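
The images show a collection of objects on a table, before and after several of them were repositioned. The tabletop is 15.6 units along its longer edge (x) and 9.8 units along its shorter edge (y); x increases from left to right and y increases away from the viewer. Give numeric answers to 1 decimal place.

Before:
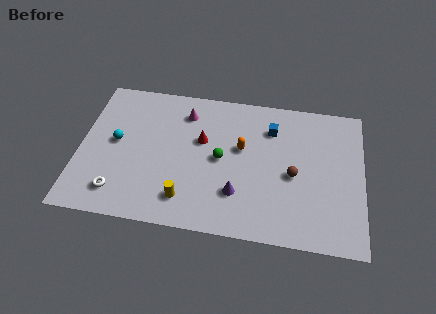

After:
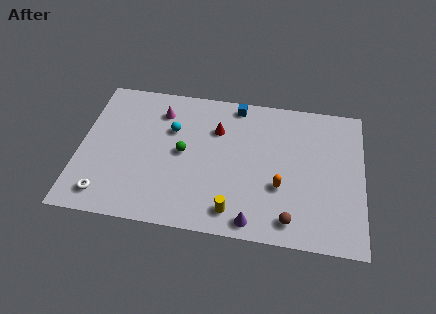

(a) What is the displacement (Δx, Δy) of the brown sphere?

(-0.1, -3.0)

The brown sphere was at about (11.8, 4.4) and moved to about (11.7, 1.4).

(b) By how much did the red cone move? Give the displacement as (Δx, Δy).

(0.8, 0.9)

The red cone started near (6.7, 6.0) and ended near (7.5, 6.9).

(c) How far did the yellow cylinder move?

2.6

From (6.0, 1.9) to (8.6, 1.5), the yellow cylinder covered √(2.6² + 0.4²) ≈ 2.6 units.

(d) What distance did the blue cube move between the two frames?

2.4

From (10.5, 7.4) to (8.5, 8.8), the blue cube covered √(2.0² + 1.4²) ≈ 2.4 units.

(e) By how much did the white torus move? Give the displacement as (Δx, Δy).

(-0.7, -0.3)

The white torus started near (2.3, 1.8) and ended near (1.6, 1.5).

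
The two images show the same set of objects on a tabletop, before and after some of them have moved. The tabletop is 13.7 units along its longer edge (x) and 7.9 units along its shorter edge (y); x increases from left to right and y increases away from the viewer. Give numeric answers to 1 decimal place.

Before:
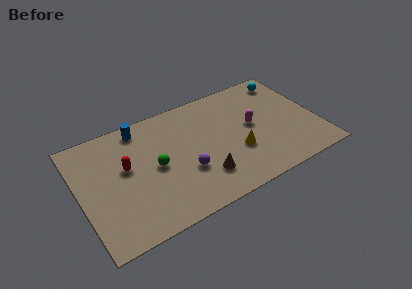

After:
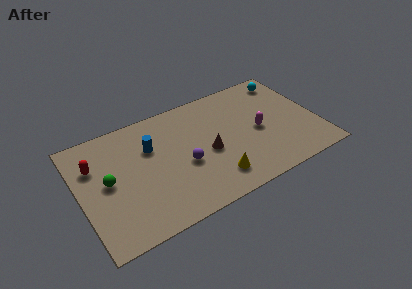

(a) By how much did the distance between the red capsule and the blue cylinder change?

+0.7

They were about 2.5 units apart before and 3.2 after — 0.7 units further apart.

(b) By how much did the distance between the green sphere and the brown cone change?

+2.6

The distance was about 3.1 in the first image and 5.7 in the second, so they moved 2.6 units further apart.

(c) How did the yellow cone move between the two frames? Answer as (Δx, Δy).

(-1.5, -1.2)

The yellow cone was at about (8.9, 2.8) and moved to about (7.4, 1.6).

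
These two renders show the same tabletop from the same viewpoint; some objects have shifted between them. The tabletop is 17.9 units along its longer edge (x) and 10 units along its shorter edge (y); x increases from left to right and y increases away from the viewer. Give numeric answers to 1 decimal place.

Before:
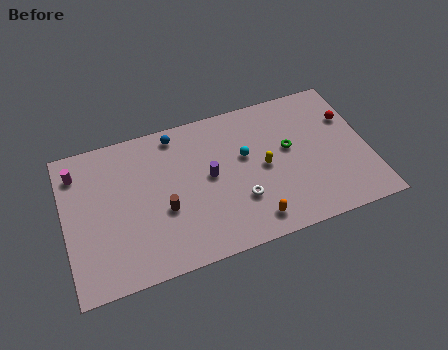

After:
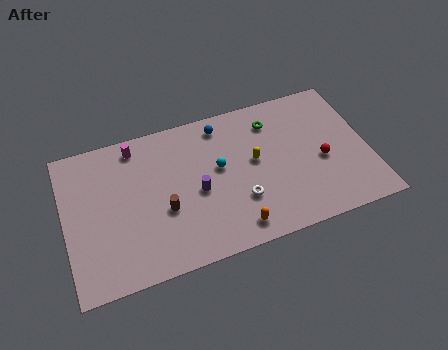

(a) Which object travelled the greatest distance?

the magenta cylinder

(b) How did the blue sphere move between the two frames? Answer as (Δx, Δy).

(2.7, -0.2)

The blue sphere started near (6.8, 8.8) and ended near (9.5, 8.6).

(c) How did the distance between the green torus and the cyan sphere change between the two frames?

+1.4

Before: roughly 2.6 units apart; after: 4.0. That's 1.4 units further apart.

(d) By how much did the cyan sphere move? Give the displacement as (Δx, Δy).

(-1.6, -0.3)

From the two frames, the cyan sphere sits at roughly (10.7, 6.0) before and (9.1, 5.7) after.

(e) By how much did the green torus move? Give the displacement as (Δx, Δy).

(-0.8, 2.2)

From the two frames, the green torus sits at roughly (13.3, 5.7) before and (12.5, 7.9) after.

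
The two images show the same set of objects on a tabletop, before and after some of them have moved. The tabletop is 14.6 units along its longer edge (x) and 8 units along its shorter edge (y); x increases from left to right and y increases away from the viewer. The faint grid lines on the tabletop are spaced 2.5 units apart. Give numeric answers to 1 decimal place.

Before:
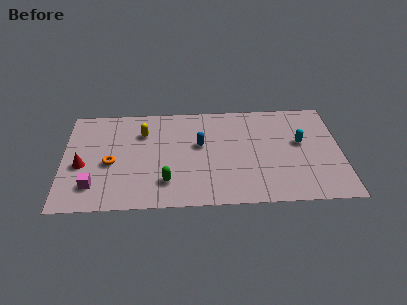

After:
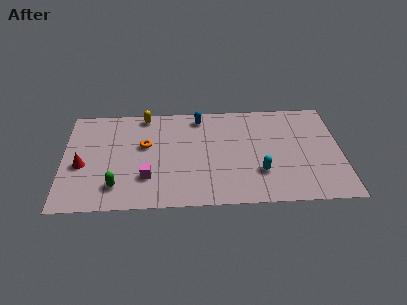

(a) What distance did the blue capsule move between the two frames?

2.2

From (7.2, 4.7) to (7.2, 6.9), the blue capsule covered √(0.0² + 2.2²) ≈ 2.2 units.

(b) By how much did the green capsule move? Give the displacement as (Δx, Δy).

(-2.6, -0.2)

From the two frames, the green capsule sits at roughly (5.4, 1.9) before and (2.8, 1.7) after.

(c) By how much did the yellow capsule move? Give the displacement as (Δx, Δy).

(0.1, 1.4)

From the two frames, the yellow capsule sits at roughly (4.2, 5.8) before and (4.3, 7.2) after.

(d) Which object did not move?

the red cone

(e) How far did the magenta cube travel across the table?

2.8

The magenta cube moved from about (1.6, 1.8) to (4.4, 2.3), a distance of √(2.8² + 0.5²) ≈ 2.8.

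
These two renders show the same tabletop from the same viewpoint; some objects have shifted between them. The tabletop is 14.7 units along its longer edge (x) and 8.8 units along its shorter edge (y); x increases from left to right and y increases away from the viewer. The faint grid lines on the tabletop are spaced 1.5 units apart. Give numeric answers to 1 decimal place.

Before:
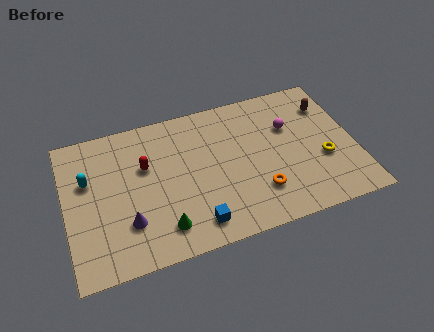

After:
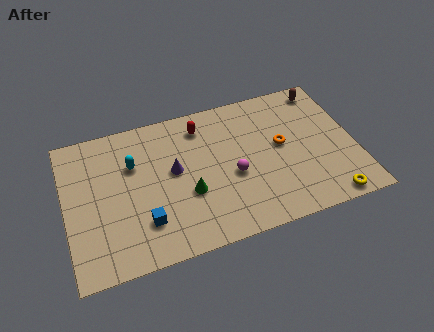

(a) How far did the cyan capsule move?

2.3

From (1.2, 5.6) to (3.5, 5.9), the cyan capsule covered √(2.3² + 0.3²) ≈ 2.3 units.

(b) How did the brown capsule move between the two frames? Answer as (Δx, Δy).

(-0.1, 1.1)

The brown capsule was at about (13.6, 6.6) and moved to about (13.5, 7.7).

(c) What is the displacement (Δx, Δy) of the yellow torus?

(0.0, -2.5)

The yellow torus was at about (13.0, 3.3) and moved to about (13.0, 0.8).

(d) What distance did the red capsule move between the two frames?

3.4

The red capsule was near (4.1, 5.6) before and (7.1, 7.2) after, so it travelled √(3.0² + 1.6²) ≈ 3.4 units.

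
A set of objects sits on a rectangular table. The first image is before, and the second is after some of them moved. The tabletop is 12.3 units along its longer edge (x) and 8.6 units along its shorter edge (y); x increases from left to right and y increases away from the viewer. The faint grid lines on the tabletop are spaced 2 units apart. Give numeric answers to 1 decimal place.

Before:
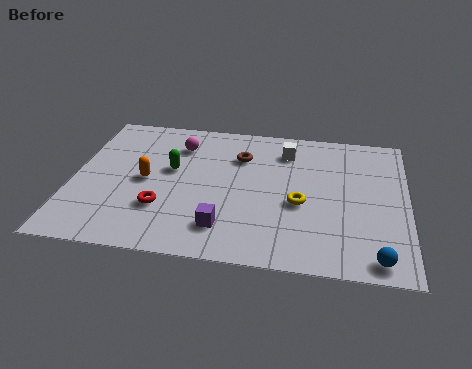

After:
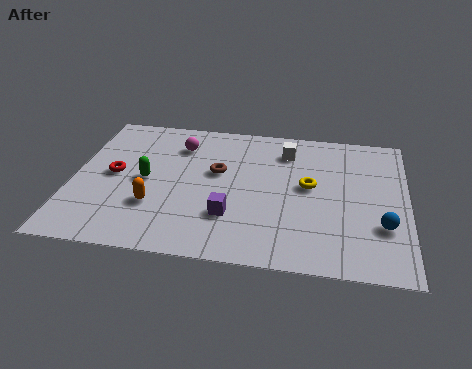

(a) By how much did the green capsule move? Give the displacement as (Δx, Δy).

(-0.9, -0.8)

From the two frames, the green capsule sits at roughly (3.6, 5.0) before and (2.7, 4.2) after.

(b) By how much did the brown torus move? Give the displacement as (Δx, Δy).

(-0.8, -1.1)

From the two frames, the brown torus sits at roughly (6.1, 6.2) before and (5.3, 5.1) after.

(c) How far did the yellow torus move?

1.1

From (8.4, 3.6) to (8.7, 4.7), the yellow torus covered √(0.3² + 1.1²) ≈ 1.1 units.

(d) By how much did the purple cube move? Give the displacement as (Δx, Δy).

(0.2, 0.7)

The purple cube started near (5.7, 1.8) and ended near (5.9, 2.5).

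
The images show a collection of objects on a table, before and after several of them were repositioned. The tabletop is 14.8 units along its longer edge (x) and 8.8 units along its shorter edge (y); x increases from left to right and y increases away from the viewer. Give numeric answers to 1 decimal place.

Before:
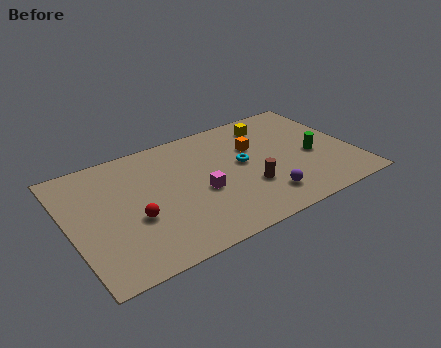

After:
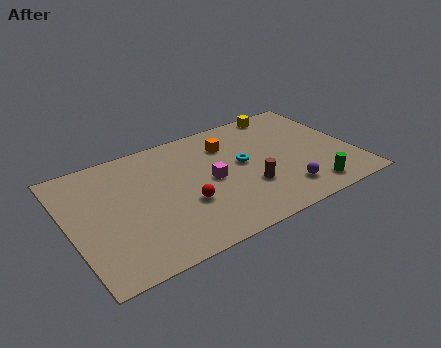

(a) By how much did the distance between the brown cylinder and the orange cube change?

+0.7

Before: roughly 3.0 units apart; after: 3.7. That's 0.7 units further apart.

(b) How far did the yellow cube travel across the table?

1.2

The yellow cube moved from about (11.0, 7.2) to (11.9, 8.0), a distance of √(0.9² + 0.8²) ≈ 1.2.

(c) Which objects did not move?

the brown cylinder and the cyan torus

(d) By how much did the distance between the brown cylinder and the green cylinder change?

-0.3

The distance was about 3.7 in the first image and 3.4 in the second, so they moved 0.3 units closer together.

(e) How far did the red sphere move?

2.6

From (3.2, 3.4) to (5.8, 3.2), the red sphere covered √(2.6² + 0.2²) ≈ 2.6 units.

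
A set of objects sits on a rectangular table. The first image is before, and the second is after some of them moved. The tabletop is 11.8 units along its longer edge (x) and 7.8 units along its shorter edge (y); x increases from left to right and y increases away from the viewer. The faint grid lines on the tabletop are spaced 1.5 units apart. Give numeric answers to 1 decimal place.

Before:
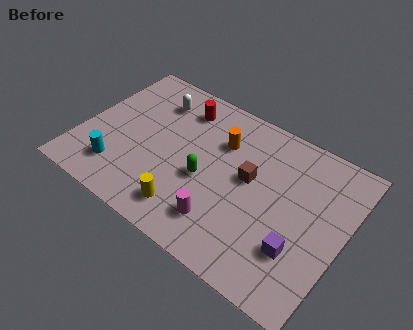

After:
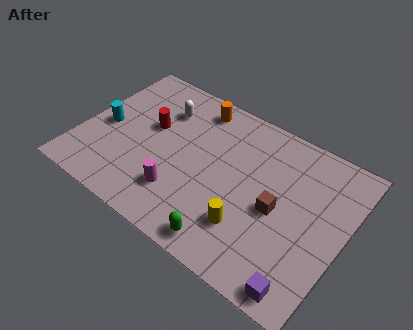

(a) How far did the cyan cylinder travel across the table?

2.1

The cyan cylinder moved from about (2.0, 1.7) to (1.0, 3.6), a distance of √(1.0² + 1.9²) ≈ 2.1.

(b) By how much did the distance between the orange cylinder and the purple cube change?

+3.2

They were about 5.2 units apart before and 8.4 after — 3.2 units further apart.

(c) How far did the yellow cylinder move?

2.7

The yellow cylinder moved from about (5.3, 1.4) to (7.9, 2.1), a distance of √(2.6² + 0.7²) ≈ 2.7.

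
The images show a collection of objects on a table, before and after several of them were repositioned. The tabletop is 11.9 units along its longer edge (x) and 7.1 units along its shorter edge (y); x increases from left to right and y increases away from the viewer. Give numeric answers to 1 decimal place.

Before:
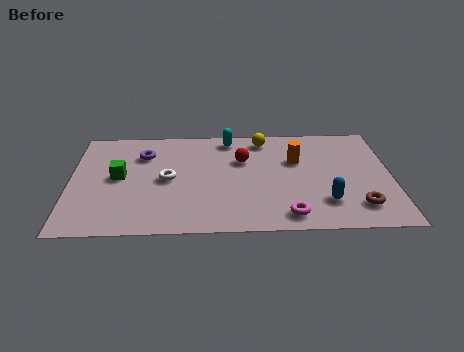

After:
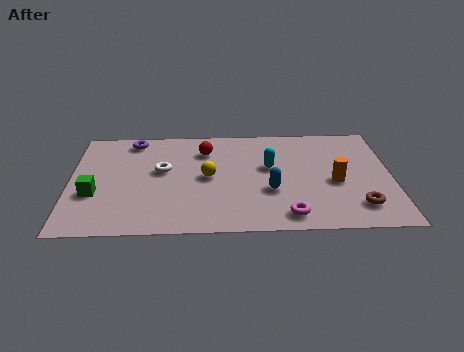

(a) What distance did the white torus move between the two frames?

0.6

From (3.6, 3.5) to (3.4, 4.1), the white torus covered √(0.2² + 0.6²) ≈ 0.6 units.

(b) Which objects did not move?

the magenta torus and the brown torus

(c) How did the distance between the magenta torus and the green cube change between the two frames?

+0.5

They were about 6.8 units apart before and 7.3 after — 0.5 units further apart.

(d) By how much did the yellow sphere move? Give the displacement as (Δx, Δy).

(-2.1, -2.5)

The yellow sphere was at about (7.2, 6.1) and moved to about (5.1, 3.6).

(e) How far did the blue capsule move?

2.2

The blue capsule was near (9.4, 1.8) before and (7.4, 2.6) after, so it travelled √(2.0² + 0.8²) ≈ 2.2 units.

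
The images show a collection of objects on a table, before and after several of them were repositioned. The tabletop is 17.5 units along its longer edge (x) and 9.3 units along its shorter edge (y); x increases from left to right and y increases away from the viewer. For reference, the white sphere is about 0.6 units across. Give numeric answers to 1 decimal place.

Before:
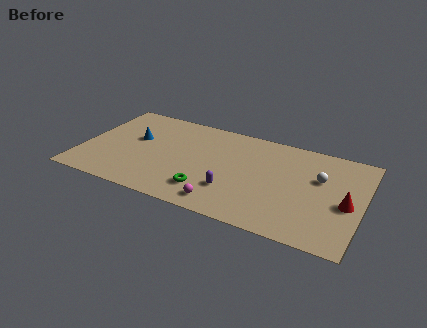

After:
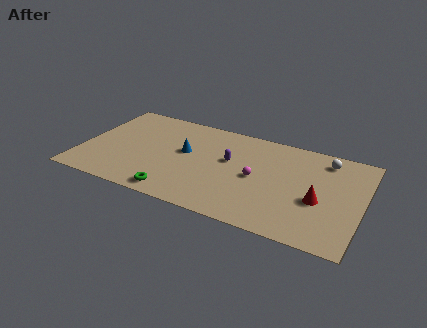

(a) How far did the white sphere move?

1.9

The white sphere moved from about (14.8, 5.9) to (15.0, 7.8), a distance of √(0.2² + 1.9²) ≈ 1.9.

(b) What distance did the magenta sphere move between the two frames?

3.6

The magenta sphere moved from about (9.3, 1.3) to (11.0, 4.5), a distance of √(1.7² + 3.2²) ≈ 3.6.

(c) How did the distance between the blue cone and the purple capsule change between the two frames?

-4.3

They were about 7.1 units apart before and 2.8 after — 4.3 units closer together.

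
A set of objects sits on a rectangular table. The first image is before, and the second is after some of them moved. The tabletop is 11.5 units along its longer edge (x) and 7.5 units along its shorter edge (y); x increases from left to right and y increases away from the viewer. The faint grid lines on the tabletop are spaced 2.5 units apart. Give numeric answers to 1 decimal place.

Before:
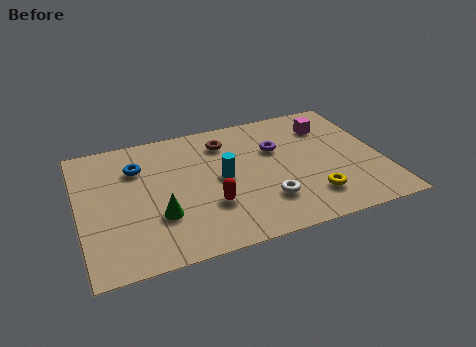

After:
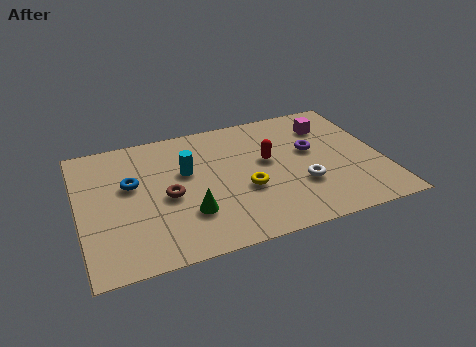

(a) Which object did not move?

the magenta cube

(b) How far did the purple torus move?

1.4

The purple torus moved from about (7.6, 4.9) to (8.9, 4.4), a distance of √(1.3² + 0.5²) ≈ 1.4.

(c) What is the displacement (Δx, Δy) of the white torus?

(1.4, 0.5)

From the two frames, the white torus sits at roughly (6.9, 2.0) before and (8.3, 2.5) after.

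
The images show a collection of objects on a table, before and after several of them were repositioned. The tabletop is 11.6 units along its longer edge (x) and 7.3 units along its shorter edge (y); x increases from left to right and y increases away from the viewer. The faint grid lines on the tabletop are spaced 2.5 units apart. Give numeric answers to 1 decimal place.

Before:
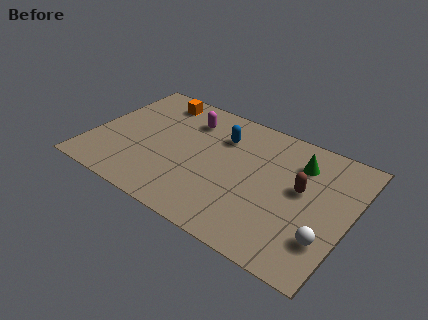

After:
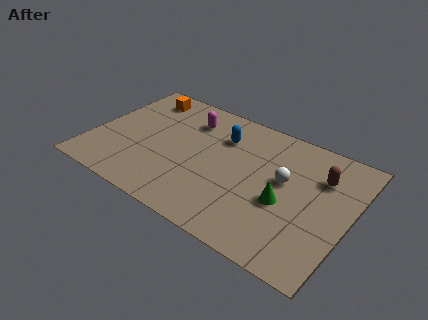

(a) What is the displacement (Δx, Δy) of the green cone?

(-0.3, -2.5)

From the two frames, the green cone sits at roughly (9.1, 5.5) before and (8.8, 3.0) after.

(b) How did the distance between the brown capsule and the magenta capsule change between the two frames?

+0.5

Before: roughly 5.6 units apart; after: 6.1. That's 0.5 units further apart.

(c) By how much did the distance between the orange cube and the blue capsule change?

+0.7

They were about 3.3 units apart before and 4.0 after — 0.7 units further apart.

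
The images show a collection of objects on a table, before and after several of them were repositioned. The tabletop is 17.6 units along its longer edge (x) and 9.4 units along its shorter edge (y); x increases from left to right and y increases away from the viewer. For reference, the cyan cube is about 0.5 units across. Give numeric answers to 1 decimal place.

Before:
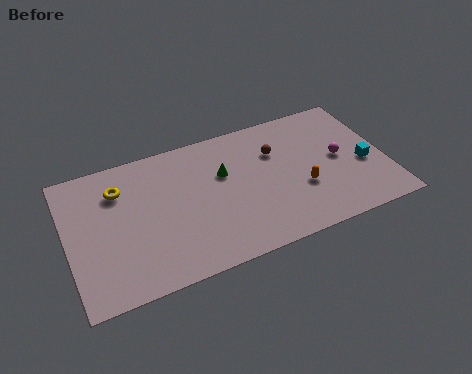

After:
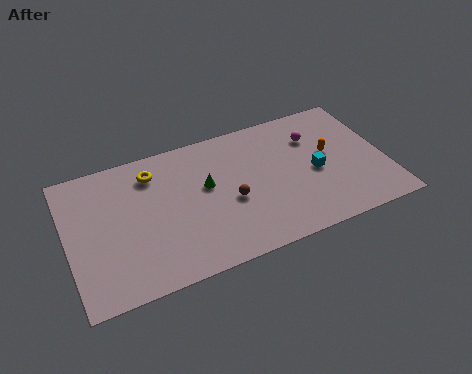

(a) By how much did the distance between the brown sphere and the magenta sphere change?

+1.9

They were about 3.8 units apart before and 5.7 after — 1.9 units further apart.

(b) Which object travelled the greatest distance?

the brown sphere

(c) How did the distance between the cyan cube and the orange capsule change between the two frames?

-2.3

They were about 3.6 units apart before and 1.3 after — 2.3 units closer together.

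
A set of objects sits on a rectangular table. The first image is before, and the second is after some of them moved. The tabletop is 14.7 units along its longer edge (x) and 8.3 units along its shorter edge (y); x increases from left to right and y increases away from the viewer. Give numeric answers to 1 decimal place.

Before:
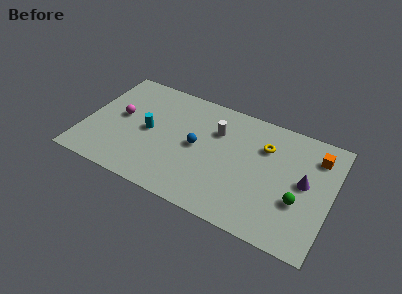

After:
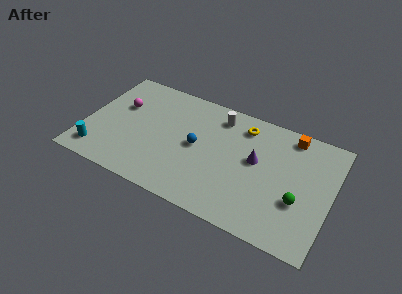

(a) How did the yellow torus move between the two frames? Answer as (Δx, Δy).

(-1.4, 0.9)

The yellow torus started near (10.6, 5.9) and ended near (9.2, 6.8).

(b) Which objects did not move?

the green sphere and the blue sphere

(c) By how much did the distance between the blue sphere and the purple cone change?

-2.9

They were about 6.4 units apart before and 3.5 after — 2.9 units closer together.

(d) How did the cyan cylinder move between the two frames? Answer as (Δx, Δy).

(-2.7, -2.7)

From the two frames, the cyan cylinder sits at roughly (3.8, 4.1) before and (1.1, 1.4) after.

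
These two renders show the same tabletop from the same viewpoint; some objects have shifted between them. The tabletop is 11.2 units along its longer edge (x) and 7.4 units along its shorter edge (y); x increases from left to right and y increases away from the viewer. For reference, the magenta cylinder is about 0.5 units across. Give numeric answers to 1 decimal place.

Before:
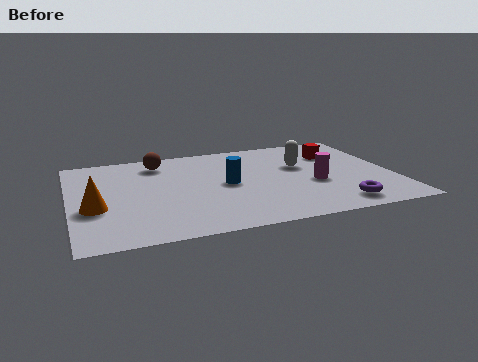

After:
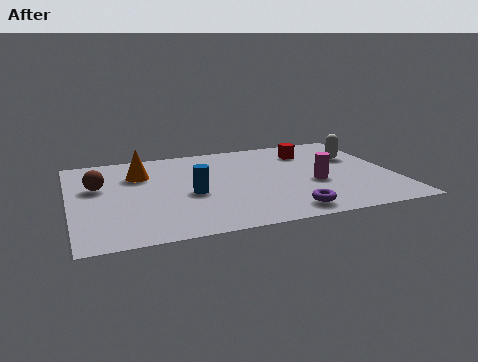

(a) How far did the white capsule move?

2.0

The white capsule moved from about (8.1, 4.6) to (10.1, 4.9), a distance of √(2.0² + 0.3²) ≈ 2.0.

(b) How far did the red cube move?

1.0

From (9.4, 5.3) to (8.5, 5.7), the red cube covered √(0.9² + 0.4²) ≈ 1.0 units.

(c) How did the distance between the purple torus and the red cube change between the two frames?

+0.7

They were about 4.2 units apart before and 4.9 after — 0.7 units further apart.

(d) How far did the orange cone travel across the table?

2.9

The orange cone moved from about (0.8, 2.9) to (2.5, 5.3), a distance of √(1.7² + 2.4²) ≈ 2.9.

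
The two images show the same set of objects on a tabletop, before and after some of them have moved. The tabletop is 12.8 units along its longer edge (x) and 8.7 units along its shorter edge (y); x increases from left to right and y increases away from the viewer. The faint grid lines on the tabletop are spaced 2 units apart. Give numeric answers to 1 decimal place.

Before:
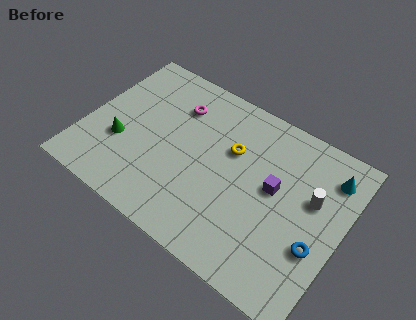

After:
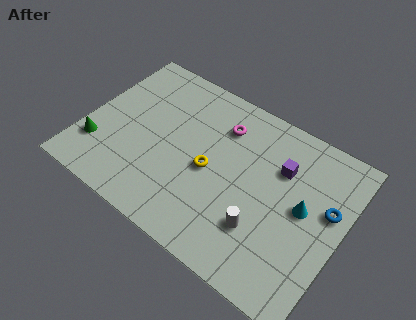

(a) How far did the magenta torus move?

2.3

From (4.1, 6.5) to (6.4, 6.6), the magenta torus covered √(2.3² + 0.1²) ≈ 2.3 units.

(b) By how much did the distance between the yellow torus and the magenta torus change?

-0.5

They were about 3.1 units apart before and 2.6 after — 0.5 units closer together.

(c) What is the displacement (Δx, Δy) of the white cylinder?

(-2.0, -2.8)

From the two frames, the white cylinder sits at roughly (11.2, 5.3) before and (9.2, 2.5) after.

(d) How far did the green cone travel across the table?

1.3

The green cone was near (1.9, 3.1) before and (0.9, 2.3) after, so it travelled √(1.0² + 0.8²) ≈ 1.3 units.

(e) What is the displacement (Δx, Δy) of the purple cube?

(0.1, 1.2)

The purple cube was at about (9.4, 4.8) and moved to about (9.5, 6.0).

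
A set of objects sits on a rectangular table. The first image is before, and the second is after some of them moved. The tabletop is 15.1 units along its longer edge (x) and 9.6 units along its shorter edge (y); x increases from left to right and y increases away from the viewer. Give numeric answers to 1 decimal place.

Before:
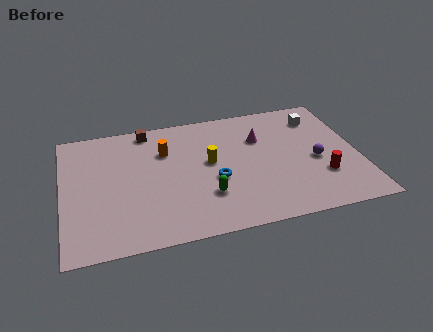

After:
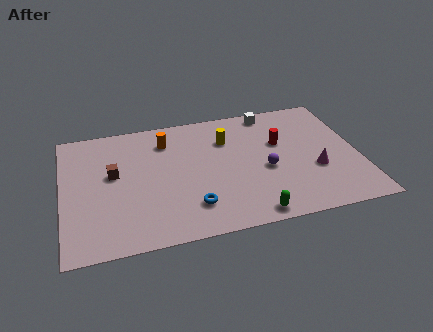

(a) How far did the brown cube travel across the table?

3.6

From (4.5, 8.6) to (2.6, 5.5), the brown cube covered √(1.9² + 3.1²) ≈ 3.6 units.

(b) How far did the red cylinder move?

3.6

The red cylinder moved from about (13.1, 2.9) to (11.2, 6.0), a distance of √(1.9² + 3.1²) ≈ 3.6.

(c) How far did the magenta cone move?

4.0

The magenta cone moved from about (10.2, 6.6) to (12.8, 3.5), a distance of √(2.6² + 3.1²) ≈ 4.0.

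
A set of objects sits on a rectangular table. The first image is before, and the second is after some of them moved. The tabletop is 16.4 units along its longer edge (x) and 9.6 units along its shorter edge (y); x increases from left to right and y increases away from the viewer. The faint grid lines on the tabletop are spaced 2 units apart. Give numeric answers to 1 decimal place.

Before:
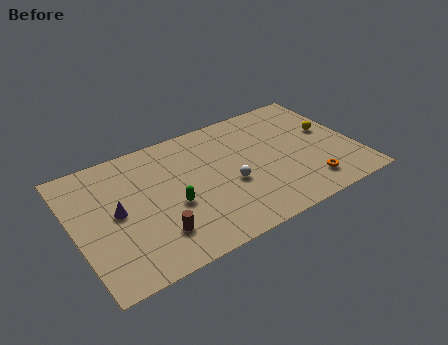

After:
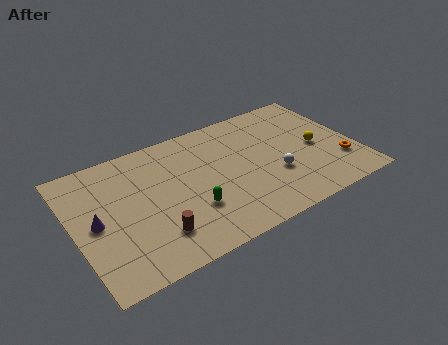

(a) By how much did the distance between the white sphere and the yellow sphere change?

-3.5

They were about 6.4 units apart before and 2.9 after — 3.5 units closer together.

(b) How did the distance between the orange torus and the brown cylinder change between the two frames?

+2.1

They were about 8.9 units apart before and 11.0 after — 2.1 units further apart.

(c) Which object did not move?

the brown cylinder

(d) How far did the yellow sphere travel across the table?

1.3

The yellow sphere was near (15.1, 5.5) before and (14.2, 4.5) after, so it travelled √(0.9² + 1.0²) ≈ 1.3 units.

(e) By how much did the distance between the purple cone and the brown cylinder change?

+0.7

The distance was about 3.2 in the first image and 3.9 in the second, so they moved 0.7 units further apart.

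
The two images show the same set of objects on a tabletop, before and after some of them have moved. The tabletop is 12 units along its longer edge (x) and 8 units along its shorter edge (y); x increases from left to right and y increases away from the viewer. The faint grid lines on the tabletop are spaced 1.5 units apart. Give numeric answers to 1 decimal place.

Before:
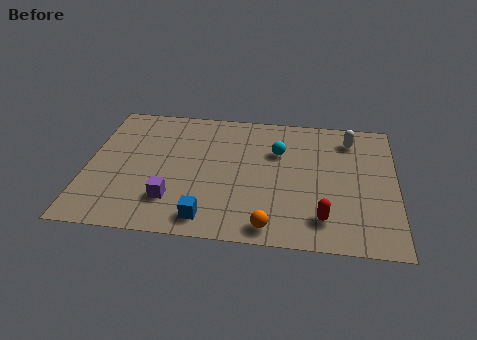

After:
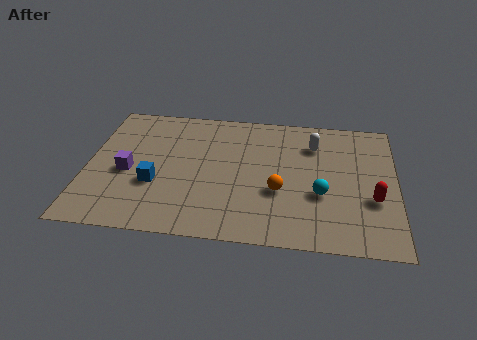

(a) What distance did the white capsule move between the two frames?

1.5

The white capsule was near (10.2, 6.5) before and (8.8, 6.0) after, so it travelled √(1.4² + 0.5²) ≈ 1.5 units.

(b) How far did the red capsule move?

2.3

The red capsule was near (9.2, 1.6) before and (11.1, 2.9) after, so it travelled √(1.9² + 1.3²) ≈ 2.3 units.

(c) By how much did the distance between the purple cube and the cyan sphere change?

+2.3

The distance was about 5.2 in the first image and 7.5 in the second, so they moved 2.3 units further apart.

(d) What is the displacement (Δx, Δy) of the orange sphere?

(0.3, 2.1)

The orange sphere started near (7.2, 0.9) and ended near (7.5, 3.0).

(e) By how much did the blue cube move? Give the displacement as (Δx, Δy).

(-2.1, 1.8)

From the two frames, the blue cube sits at roughly (4.8, 1.1) before and (2.7, 2.9) after.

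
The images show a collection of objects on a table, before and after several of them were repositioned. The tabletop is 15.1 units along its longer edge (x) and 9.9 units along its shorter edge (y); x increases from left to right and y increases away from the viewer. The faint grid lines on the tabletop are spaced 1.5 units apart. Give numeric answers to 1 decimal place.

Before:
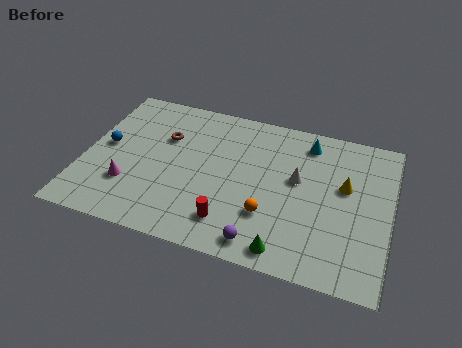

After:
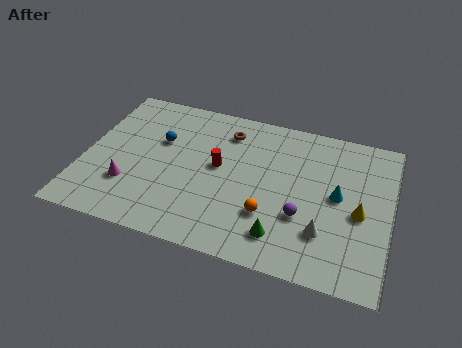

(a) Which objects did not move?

the orange sphere and the magenta cone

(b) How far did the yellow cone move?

1.7

The yellow cone was near (12.8, 5.9) before and (13.6, 4.4) after, so it travelled √(0.8² + 1.5²) ≈ 1.7 units.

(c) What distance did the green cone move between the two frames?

0.9

From (10.3, 1.1) to (10.0, 1.9), the green cone covered √(0.3² + 0.8²) ≈ 0.9 units.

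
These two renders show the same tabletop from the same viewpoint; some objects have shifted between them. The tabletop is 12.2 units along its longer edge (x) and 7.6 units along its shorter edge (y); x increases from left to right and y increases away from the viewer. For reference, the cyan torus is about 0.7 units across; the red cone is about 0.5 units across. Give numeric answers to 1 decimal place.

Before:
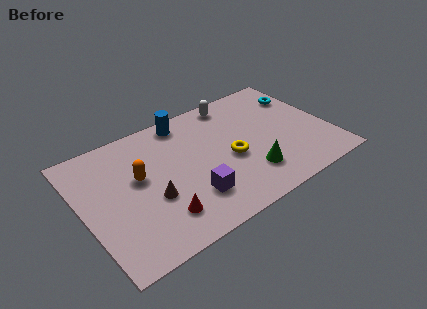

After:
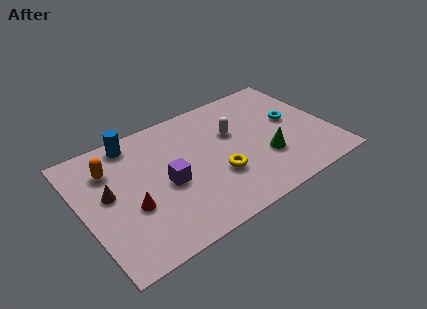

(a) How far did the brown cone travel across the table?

2.3

From (3.2, 2.9) to (1.3, 4.2), the brown cone covered √(1.9² + 1.3²) ≈ 2.3 units.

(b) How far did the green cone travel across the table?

1.1

The green cone moved from about (7.9, 1.9) to (8.8, 2.5), a distance of √(0.9² + 0.6²) ≈ 1.1.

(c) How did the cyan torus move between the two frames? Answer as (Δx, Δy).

(-0.8, -1.4)

From the two frames, the cyan torus sits at roughly (11.3, 5.6) before and (10.5, 4.2) after.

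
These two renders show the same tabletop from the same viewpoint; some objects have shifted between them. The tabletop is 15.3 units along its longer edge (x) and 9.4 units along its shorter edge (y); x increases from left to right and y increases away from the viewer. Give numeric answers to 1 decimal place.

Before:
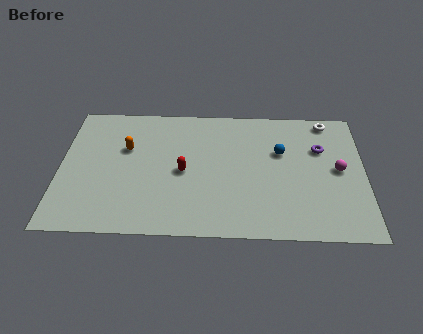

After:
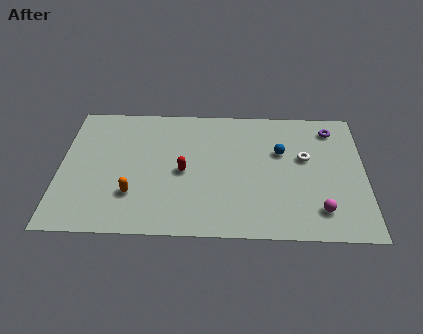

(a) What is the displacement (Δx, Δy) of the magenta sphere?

(-1.0, -2.9)

The magenta sphere was at about (14.0, 4.8) and moved to about (13.0, 1.9).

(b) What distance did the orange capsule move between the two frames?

3.3

The orange capsule was near (3.3, 6.0) before and (3.7, 2.7) after, so it travelled √(0.4² + 3.3²) ≈ 3.3 units.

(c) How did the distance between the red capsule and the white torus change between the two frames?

-2.1

Before: roughly 8.3 units apart; after: 6.2. That's 2.1 units closer together.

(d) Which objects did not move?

the red capsule and the blue sphere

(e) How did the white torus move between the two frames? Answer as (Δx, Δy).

(-1.2, -2.8)

The white torus started near (13.5, 8.4) and ended near (12.3, 5.6).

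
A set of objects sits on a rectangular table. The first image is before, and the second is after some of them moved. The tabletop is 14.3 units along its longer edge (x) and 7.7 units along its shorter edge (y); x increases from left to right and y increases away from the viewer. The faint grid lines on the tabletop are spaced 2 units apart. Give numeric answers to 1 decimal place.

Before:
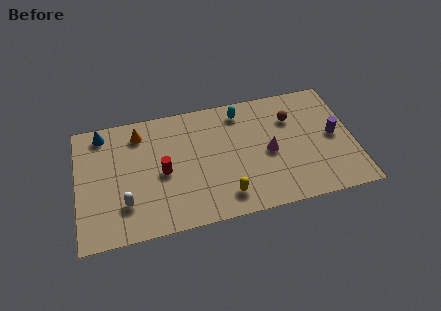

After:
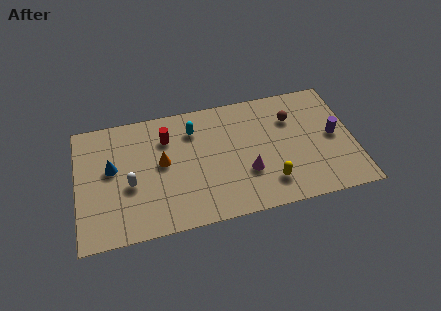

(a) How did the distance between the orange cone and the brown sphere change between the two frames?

-1.0

Before: roughly 7.9 units apart; after: 6.9. That's 1.0 units closer together.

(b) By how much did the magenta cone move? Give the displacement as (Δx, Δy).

(-1.2, -1.0)

From the two frames, the magenta cone sits at roughly (9.9, 3.6) before and (8.7, 2.6) after.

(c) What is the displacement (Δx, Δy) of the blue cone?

(0.4, -2.3)

The blue cone started near (1.4, 6.7) and ended near (1.8, 4.4).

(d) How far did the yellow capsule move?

2.3

The yellow capsule was near (7.5, 1.4) before and (9.8, 1.7) after, so it travelled √(2.3² + 0.3²) ≈ 2.3 units.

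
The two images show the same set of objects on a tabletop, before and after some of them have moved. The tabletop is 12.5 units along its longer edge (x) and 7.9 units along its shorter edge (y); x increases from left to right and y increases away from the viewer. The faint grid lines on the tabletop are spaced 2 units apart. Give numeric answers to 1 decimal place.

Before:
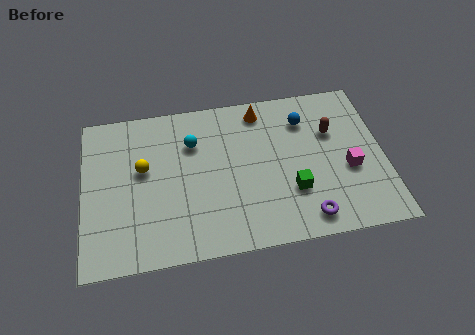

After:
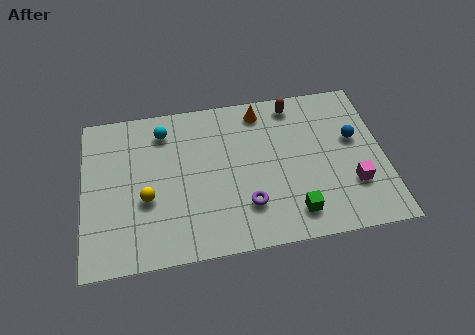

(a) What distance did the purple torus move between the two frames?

2.6

The purple torus moved from about (9.1, 1.1) to (6.7, 2.1), a distance of √(2.4² + 1.0²) ≈ 2.6.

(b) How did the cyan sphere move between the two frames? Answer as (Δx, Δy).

(-1.2, 0.8)

From the two frames, the cyan sphere sits at roughly (4.6, 5.6) before and (3.4, 6.4) after.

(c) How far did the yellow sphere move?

1.5

The yellow sphere moved from about (2.5, 4.6) to (2.6, 3.1), a distance of √(0.1² + 1.5²) ≈ 1.5.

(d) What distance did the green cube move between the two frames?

1.1

From (8.6, 2.5) to (8.6, 1.4), the green cube covered √(0.0² + 1.1²) ≈ 1.1 units.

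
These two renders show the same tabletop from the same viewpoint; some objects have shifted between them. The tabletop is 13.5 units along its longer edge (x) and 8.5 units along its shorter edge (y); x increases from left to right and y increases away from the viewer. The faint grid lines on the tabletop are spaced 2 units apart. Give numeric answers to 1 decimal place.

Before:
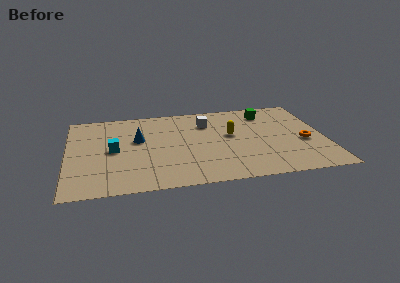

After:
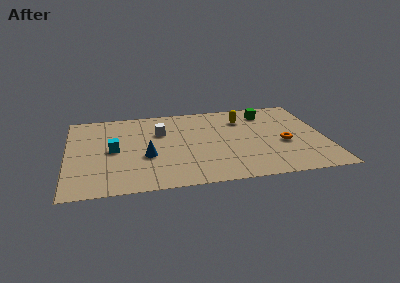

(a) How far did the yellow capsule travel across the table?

1.7

The yellow capsule was near (8.6, 4.8) before and (9.3, 6.4) after, so it travelled √(0.7² + 1.6²) ≈ 1.7 units.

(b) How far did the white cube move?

2.6

The white cube was near (7.4, 6.3) before and (4.9, 5.7) after, so it travelled √(2.5² + 0.6²) ≈ 2.6 units.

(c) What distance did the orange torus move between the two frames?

1.1

From (12.4, 3.5) to (11.3, 3.5), the orange torus covered √(1.1² + 0.0²) ≈ 1.1 units.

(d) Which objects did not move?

the green cube and the cyan cube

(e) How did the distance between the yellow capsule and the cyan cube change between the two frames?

+1.0

The distance was about 6.2 in the first image and 7.2 in the second, so they moved 1.0 units further apart.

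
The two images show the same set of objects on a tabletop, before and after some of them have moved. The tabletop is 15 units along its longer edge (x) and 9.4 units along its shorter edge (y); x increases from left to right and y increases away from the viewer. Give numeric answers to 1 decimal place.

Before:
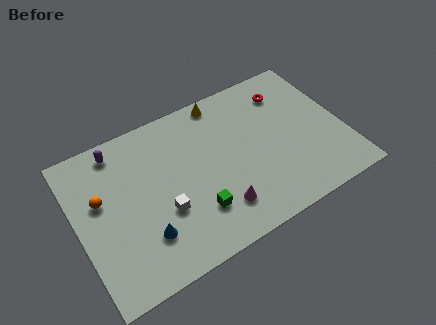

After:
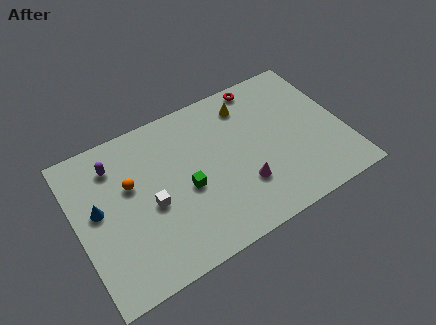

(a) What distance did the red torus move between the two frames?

1.7

From (12.3, 7.4) to (11.0, 8.5), the red torus covered √(1.3² + 1.1²) ≈ 1.7 units.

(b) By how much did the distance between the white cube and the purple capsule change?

-1.5

The distance was about 5.2 in the first image and 3.7 in the second, so they moved 1.5 units closer together.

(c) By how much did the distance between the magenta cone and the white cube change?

+2.0

Before: roughly 3.2 units apart; after: 5.2. That's 2.0 units further apart.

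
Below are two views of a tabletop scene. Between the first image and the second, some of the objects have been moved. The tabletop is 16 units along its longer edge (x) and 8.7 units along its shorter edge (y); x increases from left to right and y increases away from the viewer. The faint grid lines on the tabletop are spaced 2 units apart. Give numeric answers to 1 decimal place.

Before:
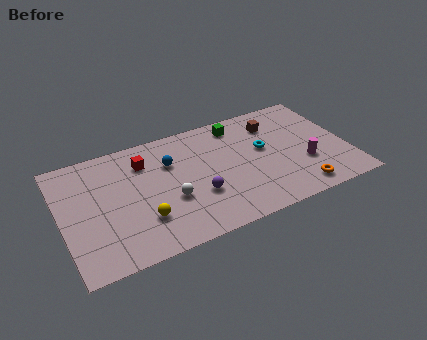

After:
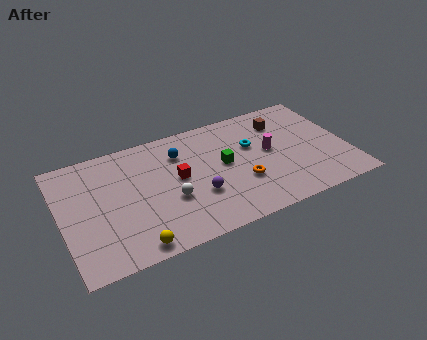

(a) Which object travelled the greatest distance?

the orange torus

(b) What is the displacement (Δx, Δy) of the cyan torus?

(-0.6, 0.5)

The cyan torus started near (11.4, 5.0) and ended near (10.8, 5.5).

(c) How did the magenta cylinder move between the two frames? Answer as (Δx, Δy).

(-1.8, 1.7)

The magenta cylinder was at about (13.5, 3.0) and moved to about (11.7, 4.7).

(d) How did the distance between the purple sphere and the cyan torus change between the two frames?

-0.3

They were about 4.5 units apart before and 4.2 after — 0.3 units closer together.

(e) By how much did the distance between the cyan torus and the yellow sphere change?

+1.0

They were about 7.5 units apart before and 8.5 after — 1.0 units further apart.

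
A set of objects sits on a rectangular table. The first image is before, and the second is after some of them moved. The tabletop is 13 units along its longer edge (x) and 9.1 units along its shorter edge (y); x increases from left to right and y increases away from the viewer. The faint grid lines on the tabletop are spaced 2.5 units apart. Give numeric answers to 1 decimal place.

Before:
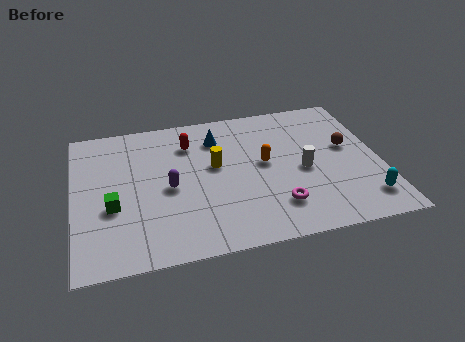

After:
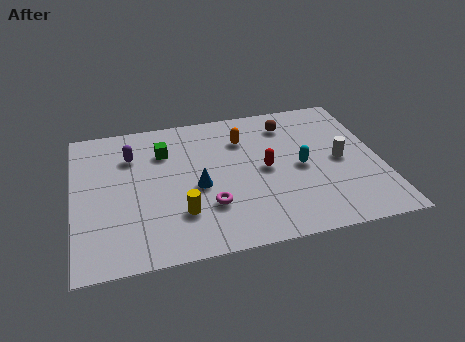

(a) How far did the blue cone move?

3.2

From (6.2, 7.0) to (5.2, 4.0), the blue cone covered √(1.0² + 3.0²) ≈ 3.2 units.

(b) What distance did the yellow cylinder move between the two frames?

3.1

The yellow cylinder moved from about (6.0, 5.2) to (4.4, 2.5), a distance of √(1.6² + 2.7²) ≈ 3.1.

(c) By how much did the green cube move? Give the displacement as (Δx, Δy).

(2.3, 3.1)

The green cube was at about (1.6, 3.5) and moved to about (3.9, 6.6).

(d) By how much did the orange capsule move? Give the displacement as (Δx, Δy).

(-0.8, 1.8)

The orange capsule started near (8.1, 4.9) and ended near (7.3, 6.7).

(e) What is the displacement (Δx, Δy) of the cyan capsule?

(-2.5, 2.6)

The cyan capsule was at about (12.1, 1.7) and moved to about (9.6, 4.3).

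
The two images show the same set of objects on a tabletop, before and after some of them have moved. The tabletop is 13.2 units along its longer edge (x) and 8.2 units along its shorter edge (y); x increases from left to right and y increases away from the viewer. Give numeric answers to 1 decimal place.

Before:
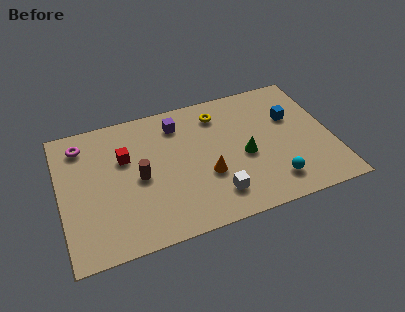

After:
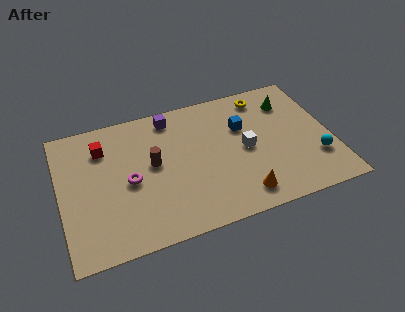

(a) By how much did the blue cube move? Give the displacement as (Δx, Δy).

(-2.4, 0.1)

From the two frames, the blue cube sits at roughly (11.4, 5.3) before and (9.0, 5.4) after.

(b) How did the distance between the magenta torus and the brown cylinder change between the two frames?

-2.4

Before: roughly 3.8 units apart; after: 1.4. That's 2.4 units closer together.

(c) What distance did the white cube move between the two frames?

2.9

From (7.3, 1.7) to (9.0, 4.0), the white cube covered √(1.7² + 2.3²) ≈ 2.9 units.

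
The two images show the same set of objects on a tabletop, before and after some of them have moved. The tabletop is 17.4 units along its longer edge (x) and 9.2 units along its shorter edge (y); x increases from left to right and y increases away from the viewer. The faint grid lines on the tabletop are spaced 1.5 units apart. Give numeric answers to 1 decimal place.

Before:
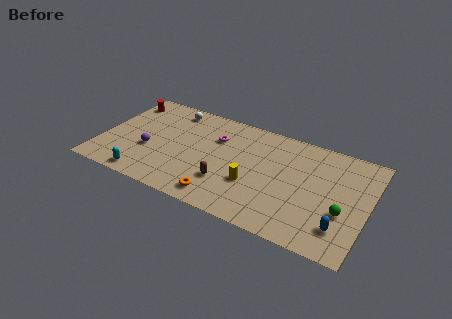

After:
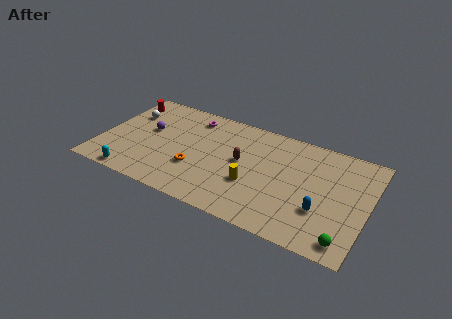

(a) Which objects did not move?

the red cylinder and the yellow cylinder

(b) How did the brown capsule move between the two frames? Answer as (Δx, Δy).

(0.7, 2.3)

From the two frames, the brown capsule sits at roughly (8.5, 2.7) before and (9.2, 5.0) after.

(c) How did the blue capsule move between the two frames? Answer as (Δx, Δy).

(-1.3, 0.9)

The blue capsule started near (15.9, 2.1) and ended near (14.6, 3.0).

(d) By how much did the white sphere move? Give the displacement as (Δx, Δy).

(-2.7, -1.5)

The white sphere was at about (4.1, 7.9) and moved to about (1.4, 6.4).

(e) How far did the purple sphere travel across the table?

1.8

The purple sphere was near (3.2, 3.5) before and (2.9, 5.3) after, so it travelled √(0.3² + 1.8²) ≈ 1.8 units.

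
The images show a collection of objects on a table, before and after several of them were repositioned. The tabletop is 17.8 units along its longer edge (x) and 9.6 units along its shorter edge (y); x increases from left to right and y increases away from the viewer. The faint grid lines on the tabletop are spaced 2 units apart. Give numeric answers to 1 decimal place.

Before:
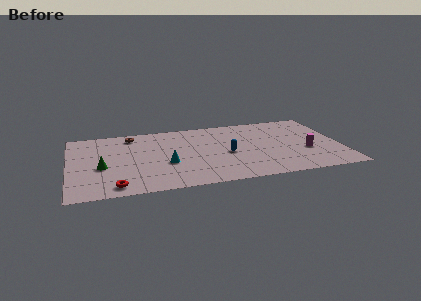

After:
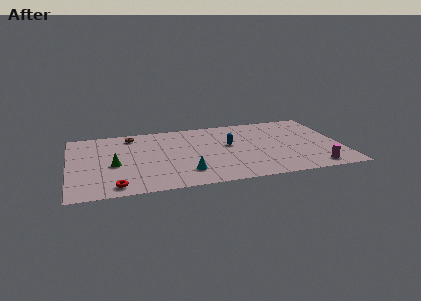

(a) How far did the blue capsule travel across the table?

1.2

The blue capsule was near (10.3, 4.3) before and (10.5, 5.5) after, so it travelled √(0.2² + 1.2²) ≈ 1.2 units.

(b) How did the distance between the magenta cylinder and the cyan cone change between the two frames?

-0.8

They were about 9.2 units apart before and 8.4 after — 0.8 units closer together.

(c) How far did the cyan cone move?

1.9

The cyan cone was near (6.3, 3.7) before and (7.5, 2.2) after, so it travelled √(1.2² + 1.5²) ≈ 1.9 units.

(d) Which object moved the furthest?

the magenta cylinder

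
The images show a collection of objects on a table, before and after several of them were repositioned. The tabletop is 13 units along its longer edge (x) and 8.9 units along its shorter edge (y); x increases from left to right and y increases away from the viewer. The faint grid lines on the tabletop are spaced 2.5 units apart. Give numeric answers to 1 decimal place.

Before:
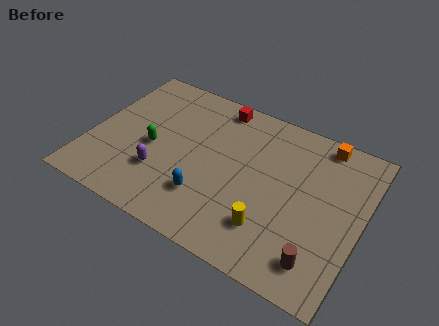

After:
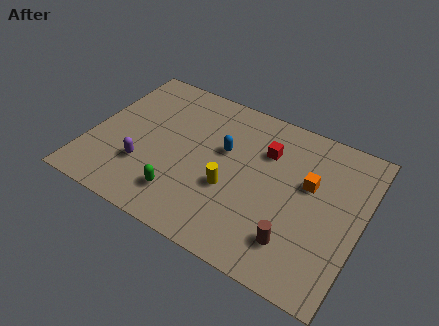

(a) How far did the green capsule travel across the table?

2.8

From (3.0, 4.0) to (4.8, 1.9), the green capsule covered √(1.8² + 2.1²) ≈ 2.8 units.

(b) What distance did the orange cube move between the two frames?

2.6

From (10.7, 8.0) to (10.4, 5.4), the orange cube covered √(0.3² + 2.6²) ≈ 2.6 units.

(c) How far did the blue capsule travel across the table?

3.0

From (5.9, 2.4) to (6.3, 5.4), the blue capsule covered √(0.4² + 3.0²) ≈ 3.0 units.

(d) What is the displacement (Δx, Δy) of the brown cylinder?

(-1.2, 0.4)

The brown cylinder was at about (11.4, 1.6) and moved to about (10.2, 2.0).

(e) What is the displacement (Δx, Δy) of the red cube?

(2.6, -1.6)

The red cube started near (5.6, 7.9) and ended near (8.2, 6.3).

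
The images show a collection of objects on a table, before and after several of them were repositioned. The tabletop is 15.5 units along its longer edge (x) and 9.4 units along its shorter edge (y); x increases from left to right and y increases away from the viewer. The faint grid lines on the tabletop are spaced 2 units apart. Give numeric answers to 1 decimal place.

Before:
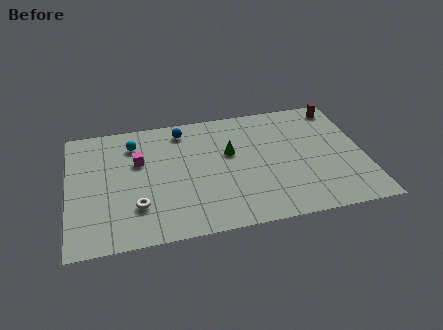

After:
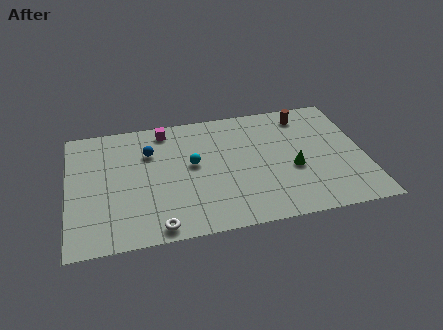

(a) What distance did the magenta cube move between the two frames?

2.7

From (3.7, 6.0) to (5.2, 8.2), the magenta cube covered √(1.5² + 2.2²) ≈ 2.7 units.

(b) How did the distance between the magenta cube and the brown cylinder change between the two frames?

-3.6

The distance was about 11.0 in the first image and 7.4 in the second, so they moved 3.6 units closer together.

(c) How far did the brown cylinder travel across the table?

1.9

The brown cylinder was near (14.5, 8.2) before and (12.6, 7.9) after, so it travelled √(1.9² + 0.3²) ≈ 1.9 units.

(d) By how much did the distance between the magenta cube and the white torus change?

+3.9

Before: roughly 3.4 units apart; after: 7.3. That's 3.9 units further apart.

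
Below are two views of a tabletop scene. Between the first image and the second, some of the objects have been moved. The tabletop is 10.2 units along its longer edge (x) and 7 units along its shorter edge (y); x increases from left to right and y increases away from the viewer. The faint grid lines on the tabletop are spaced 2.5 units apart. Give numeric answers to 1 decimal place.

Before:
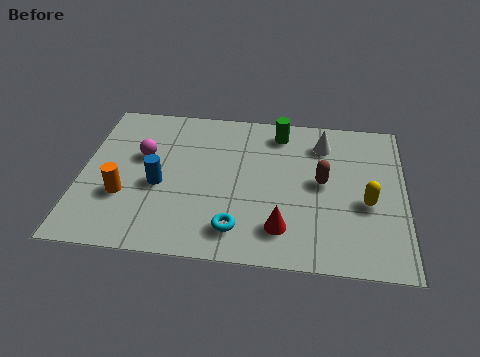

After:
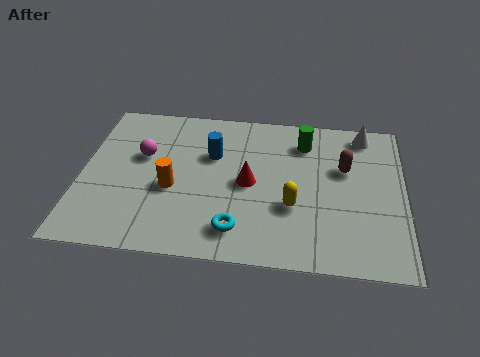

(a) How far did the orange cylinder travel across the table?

1.6

From (1.4, 2.4) to (2.9, 2.9), the orange cylinder covered √(1.5² + 0.5²) ≈ 1.6 units.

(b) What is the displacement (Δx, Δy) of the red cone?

(-1.1, 1.9)

From the two frames, the red cone sits at roughly (6.4, 1.5) before and (5.3, 3.4) after.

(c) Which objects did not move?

the magenta sphere and the cyan torus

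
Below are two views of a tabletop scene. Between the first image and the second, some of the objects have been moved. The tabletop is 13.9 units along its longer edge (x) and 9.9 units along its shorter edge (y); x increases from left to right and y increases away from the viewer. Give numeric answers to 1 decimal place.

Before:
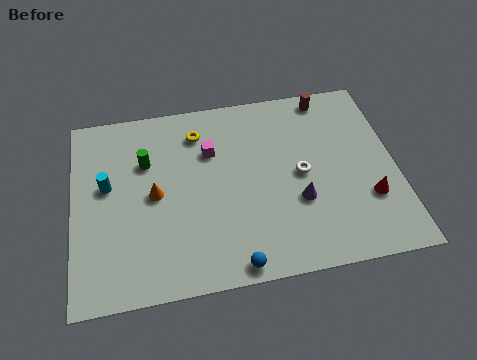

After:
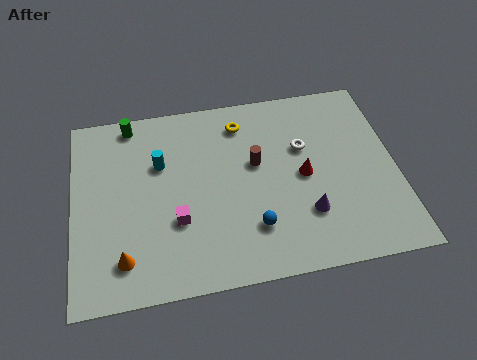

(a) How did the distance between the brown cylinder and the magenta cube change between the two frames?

-1.4

Before: roughly 5.6 units apart; after: 4.2. That's 1.4 units closer together.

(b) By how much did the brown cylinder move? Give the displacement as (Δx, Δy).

(-3.3, -3.1)

The brown cylinder started near (11.2, 8.9) and ended near (7.9, 5.8).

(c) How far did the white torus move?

1.4

The white torus was near (9.8, 4.9) before and (10.0, 6.3) after, so it travelled √(0.2² + 1.4²) ≈ 1.4 units.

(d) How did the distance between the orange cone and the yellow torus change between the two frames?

+4.6

They were about 3.6 units apart before and 8.2 after — 4.6 units further apart.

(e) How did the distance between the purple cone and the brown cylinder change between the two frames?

-2.0

They were about 5.6 units apart before and 3.6 after — 2.0 units closer together.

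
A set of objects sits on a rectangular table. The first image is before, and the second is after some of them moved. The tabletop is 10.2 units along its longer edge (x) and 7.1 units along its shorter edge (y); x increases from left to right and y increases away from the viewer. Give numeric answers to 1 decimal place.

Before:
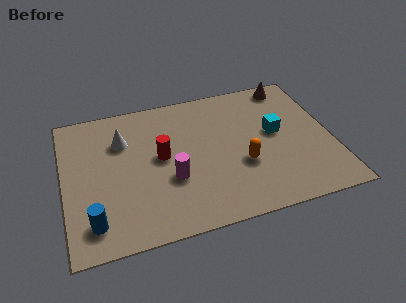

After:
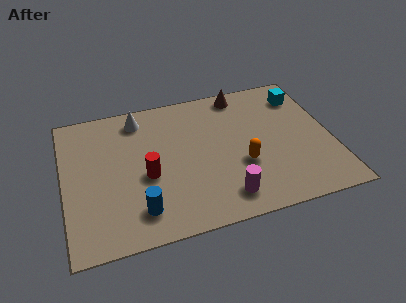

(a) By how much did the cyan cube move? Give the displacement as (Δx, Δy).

(1.2, 1.7)

The cyan cube was at about (8.1, 3.9) and moved to about (9.3, 5.6).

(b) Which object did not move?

the orange capsule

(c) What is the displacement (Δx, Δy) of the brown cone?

(-1.9, 0.0)

From the two frames, the brown cone sits at roughly (8.9, 6.3) before and (7.0, 6.3) after.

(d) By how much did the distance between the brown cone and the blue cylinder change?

-2.8

They were about 9.3 units apart before and 6.5 after — 2.8 units closer together.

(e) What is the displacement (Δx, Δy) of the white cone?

(0.7, 1.0)

The white cone started near (2.3, 5.0) and ended near (3.0, 6.0).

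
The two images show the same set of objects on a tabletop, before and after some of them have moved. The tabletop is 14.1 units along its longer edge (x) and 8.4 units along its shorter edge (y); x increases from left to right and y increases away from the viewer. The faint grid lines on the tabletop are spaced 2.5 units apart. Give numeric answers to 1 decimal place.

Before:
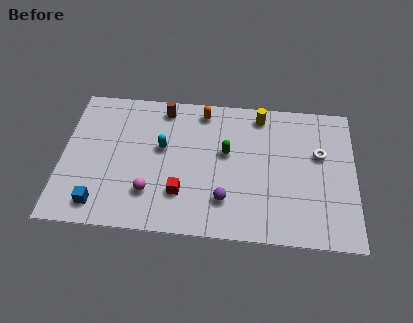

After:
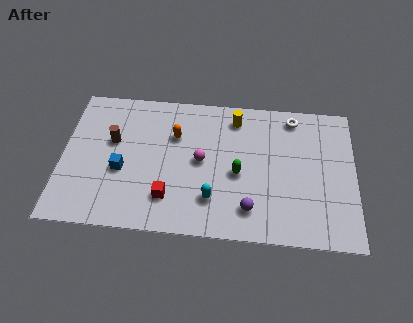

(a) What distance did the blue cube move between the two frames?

2.3

The blue cube was near (1.9, 1.3) before and (2.9, 3.4) after, so it travelled √(1.0² + 2.1²) ≈ 2.3 units.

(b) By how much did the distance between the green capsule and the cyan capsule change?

-1.1

The distance was about 3.1 in the first image and 2.0 in the second, so they moved 1.1 units closer together.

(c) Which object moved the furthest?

the cyan capsule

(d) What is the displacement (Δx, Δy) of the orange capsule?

(-1.3, -1.6)

The orange capsule was at about (6.7, 7.3) and moved to about (5.4, 5.7).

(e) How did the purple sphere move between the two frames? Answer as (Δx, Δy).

(1.2, -0.4)

The purple sphere started near (7.9, 2.1) and ended near (9.1, 1.7).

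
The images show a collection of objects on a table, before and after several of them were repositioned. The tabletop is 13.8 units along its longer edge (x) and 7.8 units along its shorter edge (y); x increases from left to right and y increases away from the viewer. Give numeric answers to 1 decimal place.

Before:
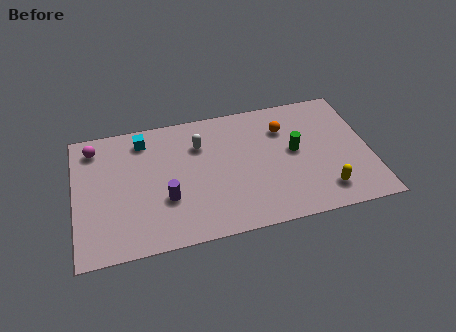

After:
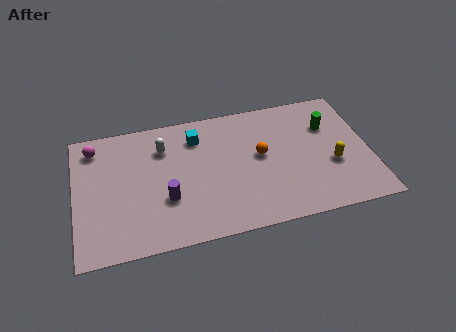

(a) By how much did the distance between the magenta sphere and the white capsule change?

-1.7

Before: roughly 5.0 units apart; after: 3.3. That's 1.7 units closer together.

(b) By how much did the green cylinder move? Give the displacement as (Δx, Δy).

(1.7, 1.2)

The green cylinder started near (10.3, 4.2) and ended near (12.0, 5.4).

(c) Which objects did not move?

the purple cylinder and the magenta sphere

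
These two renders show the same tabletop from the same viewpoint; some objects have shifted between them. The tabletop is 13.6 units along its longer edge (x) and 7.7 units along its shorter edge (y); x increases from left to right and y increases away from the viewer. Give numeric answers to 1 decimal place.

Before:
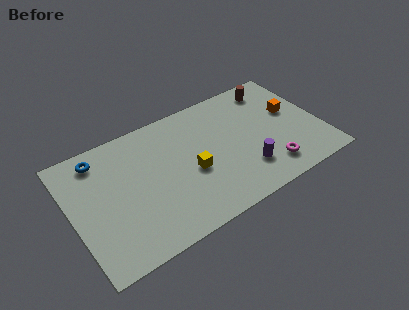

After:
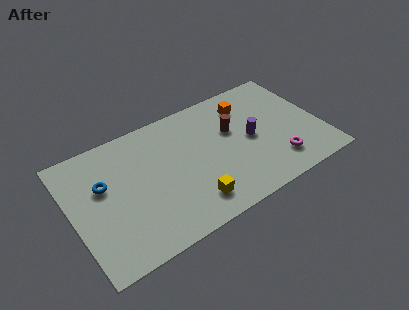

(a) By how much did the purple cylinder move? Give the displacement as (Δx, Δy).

(0.6, 1.8)

The purple cylinder was at about (9.2, 2.0) and moved to about (9.8, 3.8).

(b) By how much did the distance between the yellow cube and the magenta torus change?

+0.4

The distance was about 4.4 in the first image and 4.8 in the second, so they moved 0.4 units further apart.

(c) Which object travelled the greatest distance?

the brown cylinder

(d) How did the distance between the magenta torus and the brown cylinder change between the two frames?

-1.4

They were about 5.1 units apart before and 3.7 after — 1.4 units closer together.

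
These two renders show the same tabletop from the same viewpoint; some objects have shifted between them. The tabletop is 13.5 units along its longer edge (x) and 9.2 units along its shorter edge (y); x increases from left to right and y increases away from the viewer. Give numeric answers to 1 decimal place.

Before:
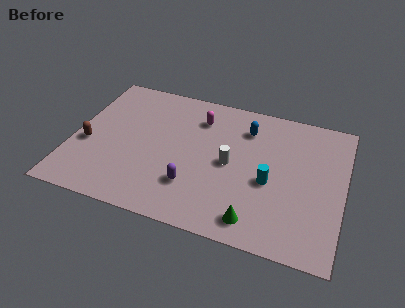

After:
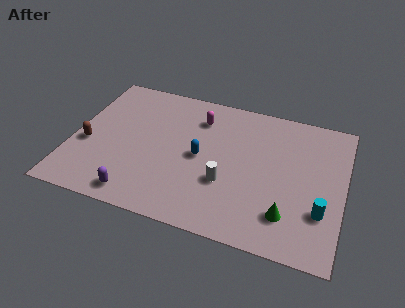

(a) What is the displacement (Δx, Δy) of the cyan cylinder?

(2.6, -1.1)

The cyan cylinder started near (9.9, 3.9) and ended near (12.5, 2.8).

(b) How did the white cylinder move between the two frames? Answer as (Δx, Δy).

(-0.1, -1.3)

The white cylinder was at about (7.9, 4.5) and moved to about (7.8, 3.2).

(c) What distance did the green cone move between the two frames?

1.7

The green cone moved from about (9.4, 1.3) to (10.9, 2.1), a distance of √(1.5² + 0.8²) ≈ 1.7.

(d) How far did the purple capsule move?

3.0

From (6.2, 2.5) to (3.6, 1.1), the purple capsule covered √(2.6² + 1.4²) ≈ 3.0 units.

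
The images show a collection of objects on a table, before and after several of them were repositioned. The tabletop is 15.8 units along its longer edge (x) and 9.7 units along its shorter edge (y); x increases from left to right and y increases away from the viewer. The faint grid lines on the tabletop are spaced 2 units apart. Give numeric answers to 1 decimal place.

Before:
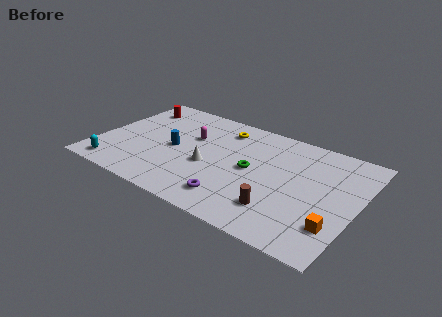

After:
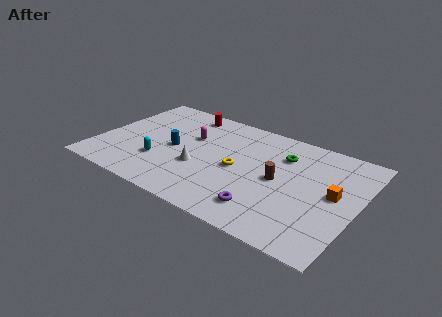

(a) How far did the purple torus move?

1.9

From (8.8, 1.8) to (10.7, 1.9), the purple torus covered √(1.9² + 0.1²) ≈ 1.9 units.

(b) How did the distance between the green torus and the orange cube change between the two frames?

-2.0

Before: roughly 5.9 units apart; after: 3.9. That's 2.0 units closer together.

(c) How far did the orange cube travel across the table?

2.6

From (14.8, 2.5) to (14.4, 5.1), the orange cube covered √(0.4² + 2.6²) ≈ 2.6 units.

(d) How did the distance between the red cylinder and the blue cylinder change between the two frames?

-0.6

They were about 4.4 units apart before and 3.8 after — 0.6 units closer together.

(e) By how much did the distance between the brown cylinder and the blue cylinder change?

-0.8

They were about 7.3 units apart before and 6.5 after — 0.8 units closer together.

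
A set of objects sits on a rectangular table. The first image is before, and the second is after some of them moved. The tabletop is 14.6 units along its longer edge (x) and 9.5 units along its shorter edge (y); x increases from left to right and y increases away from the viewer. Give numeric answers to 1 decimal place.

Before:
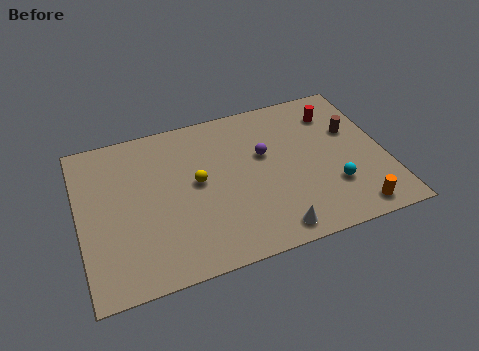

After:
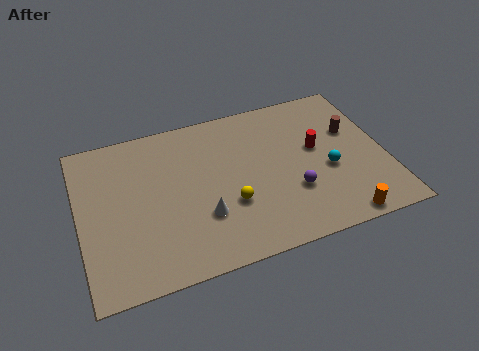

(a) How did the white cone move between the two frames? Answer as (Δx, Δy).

(-3.1, 1.9)

The white cone was at about (8.8, 1.1) and moved to about (5.7, 3.0).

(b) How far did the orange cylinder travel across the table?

0.8

The orange cylinder moved from about (12.7, 1.1) to (12.0, 0.8), a distance of √(0.7² + 0.3²) ≈ 0.8.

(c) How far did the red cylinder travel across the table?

2.3

The red cylinder was near (12.5, 7.4) before and (11.4, 5.4) after, so it travelled √(1.1² + 2.0²) ≈ 2.3 units.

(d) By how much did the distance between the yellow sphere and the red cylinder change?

-2.4

The distance was about 7.3 in the first image and 4.9 in the second, so they moved 2.4 units closer together.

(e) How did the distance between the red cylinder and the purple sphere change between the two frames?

-1.2

They were about 3.9 units apart before and 2.7 after — 1.2 units closer together.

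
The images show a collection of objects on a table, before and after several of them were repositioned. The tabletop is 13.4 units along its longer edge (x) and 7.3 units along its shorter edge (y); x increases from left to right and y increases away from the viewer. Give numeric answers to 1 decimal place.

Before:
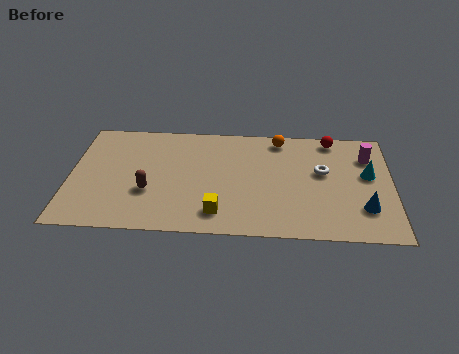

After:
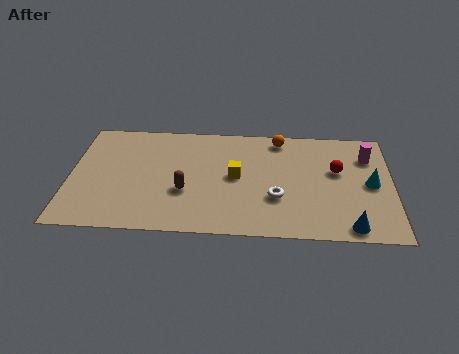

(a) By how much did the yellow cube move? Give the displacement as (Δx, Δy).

(0.7, 2.4)

The yellow cube was at about (6.2, 1.4) and moved to about (6.9, 3.8).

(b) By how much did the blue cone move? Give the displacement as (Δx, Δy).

(-0.6, -1.2)

From the two frames, the blue cone sits at roughly (12.2, 2.0) before and (11.6, 0.8) after.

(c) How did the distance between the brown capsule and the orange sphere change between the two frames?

-1.2

Before: roughly 6.6 units apart; after: 5.4. That's 1.2 units closer together.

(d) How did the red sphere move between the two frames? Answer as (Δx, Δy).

(0.2, -2.1)

From the two frames, the red sphere sits at roughly (10.9, 6.5) before and (11.1, 4.4) after.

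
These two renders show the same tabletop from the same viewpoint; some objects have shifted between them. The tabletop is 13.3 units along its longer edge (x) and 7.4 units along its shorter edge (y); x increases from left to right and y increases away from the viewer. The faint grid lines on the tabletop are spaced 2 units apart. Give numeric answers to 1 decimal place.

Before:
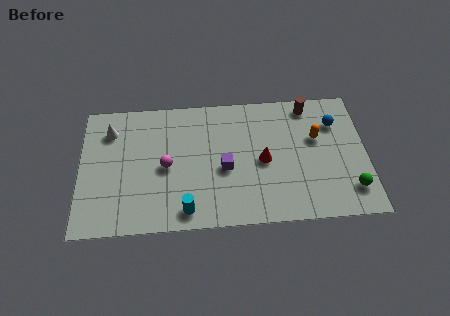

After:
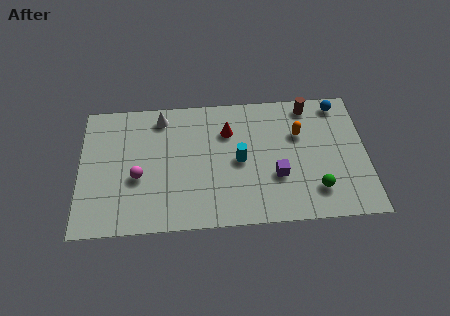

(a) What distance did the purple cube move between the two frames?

2.5

From (6.7, 3.2) to (9.1, 2.6), the purple cube covered √(2.4² + 0.6²) ≈ 2.5 units.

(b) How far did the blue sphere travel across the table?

1.1

From (11.9, 5.4) to (12.1, 6.5), the blue sphere covered √(0.2² + 1.1²) ≈ 1.1 units.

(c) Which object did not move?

the brown cylinder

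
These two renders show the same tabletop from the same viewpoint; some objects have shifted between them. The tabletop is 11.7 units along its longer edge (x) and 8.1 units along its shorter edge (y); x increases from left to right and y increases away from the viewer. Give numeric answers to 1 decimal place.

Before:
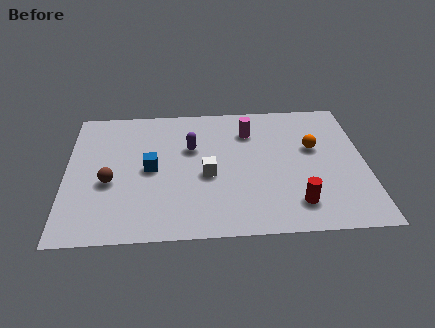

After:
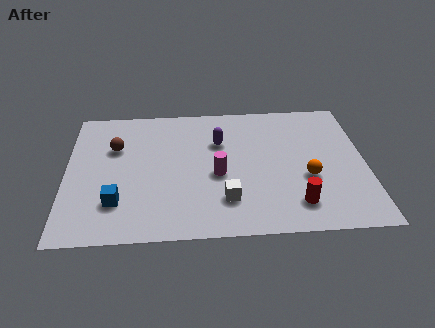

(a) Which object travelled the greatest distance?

the magenta cylinder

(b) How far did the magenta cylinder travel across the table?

2.9

From (7.2, 6.1) to (5.9, 3.5), the magenta cylinder covered √(1.3² + 2.6²) ≈ 2.9 units.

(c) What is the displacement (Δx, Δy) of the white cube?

(0.7, -1.5)

The white cube started near (5.5, 3.5) and ended near (6.2, 2.0).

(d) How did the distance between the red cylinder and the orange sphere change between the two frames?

-1.8

The distance was about 3.4 in the first image and 1.6 in the second, so they moved 1.8 units closer together.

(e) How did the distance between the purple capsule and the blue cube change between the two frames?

+3.2

They were about 2.0 units apart before and 5.2 after — 3.2 units further apart.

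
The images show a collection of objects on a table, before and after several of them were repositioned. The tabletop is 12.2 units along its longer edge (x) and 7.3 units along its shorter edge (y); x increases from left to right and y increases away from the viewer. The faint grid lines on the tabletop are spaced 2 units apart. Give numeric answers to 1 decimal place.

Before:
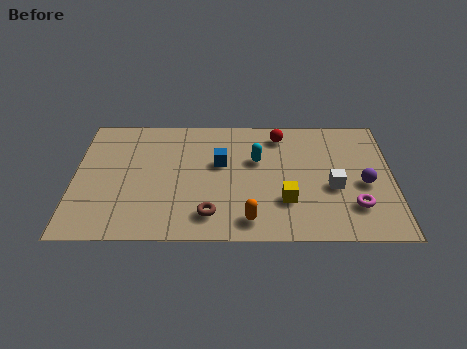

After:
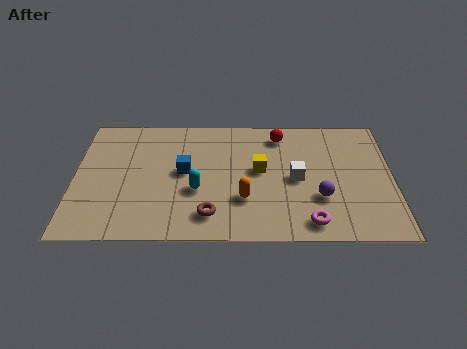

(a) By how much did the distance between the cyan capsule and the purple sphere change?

+0.4

The distance was about 4.3 in the first image and 4.7 in the second, so they moved 0.4 units further apart.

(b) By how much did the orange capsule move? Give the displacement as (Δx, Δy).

(-0.2, 1.2)

The orange capsule started near (6.7, 1.1) and ended near (6.5, 2.3).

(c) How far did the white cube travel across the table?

1.5

The white cube was near (9.9, 3.0) before and (8.5, 3.5) after, so it travelled √(1.4² + 0.5²) ≈ 1.5 units.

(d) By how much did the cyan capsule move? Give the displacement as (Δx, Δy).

(-2.3, -1.8)

From the two frames, the cyan capsule sits at roughly (7.0, 4.6) before and (4.7, 2.8) after.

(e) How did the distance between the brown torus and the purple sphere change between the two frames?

-1.9

They were about 6.2 units apart before and 4.3 after — 1.9 units closer together.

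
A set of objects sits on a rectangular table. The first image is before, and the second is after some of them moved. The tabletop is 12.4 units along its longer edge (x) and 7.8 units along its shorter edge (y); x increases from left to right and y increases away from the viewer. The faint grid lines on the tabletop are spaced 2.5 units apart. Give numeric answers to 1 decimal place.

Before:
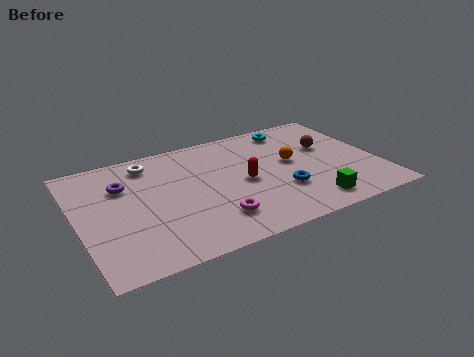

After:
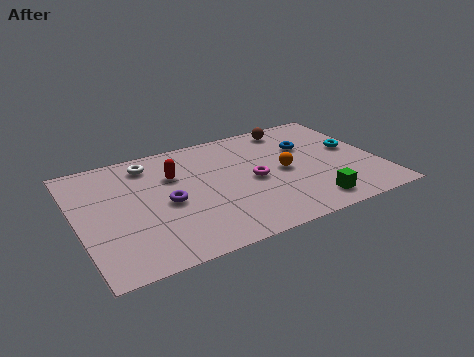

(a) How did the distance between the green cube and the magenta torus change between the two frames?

-0.7

They were about 3.9 units apart before and 3.2 after — 0.7 units closer together.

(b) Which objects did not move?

the green cube and the white torus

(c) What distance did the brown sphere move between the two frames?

2.3

The brown sphere was near (10.5, 4.8) before and (9.3, 6.8) after, so it travelled √(1.2² + 2.0²) ≈ 2.3 units.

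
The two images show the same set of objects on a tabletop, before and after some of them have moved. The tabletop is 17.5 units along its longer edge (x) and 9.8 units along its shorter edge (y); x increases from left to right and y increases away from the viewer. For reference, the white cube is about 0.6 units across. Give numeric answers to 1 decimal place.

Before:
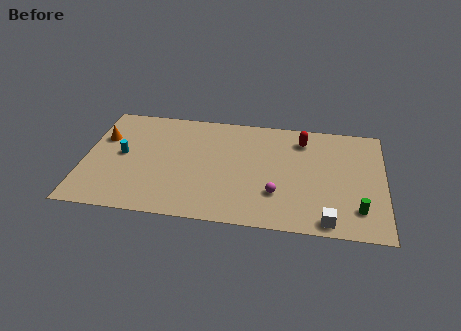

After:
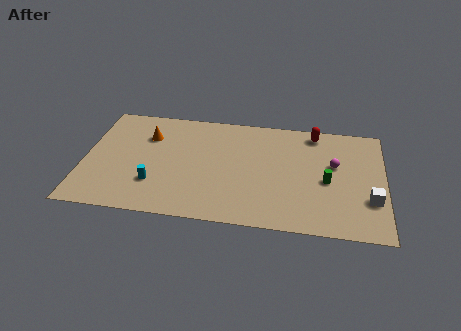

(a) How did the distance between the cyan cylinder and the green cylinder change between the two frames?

-4.0

The distance was about 14.1 in the first image and 10.1 in the second, so they moved 4.0 units closer together.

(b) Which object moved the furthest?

the magenta sphere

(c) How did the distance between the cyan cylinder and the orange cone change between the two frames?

+2.4

The distance was about 1.8 in the first image and 4.2 in the second, so they moved 2.4 units further apart.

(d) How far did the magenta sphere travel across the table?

4.5

The magenta sphere moved from about (11.3, 2.9) to (14.6, 5.9), a distance of √(3.3² + 3.0²) ≈ 4.5.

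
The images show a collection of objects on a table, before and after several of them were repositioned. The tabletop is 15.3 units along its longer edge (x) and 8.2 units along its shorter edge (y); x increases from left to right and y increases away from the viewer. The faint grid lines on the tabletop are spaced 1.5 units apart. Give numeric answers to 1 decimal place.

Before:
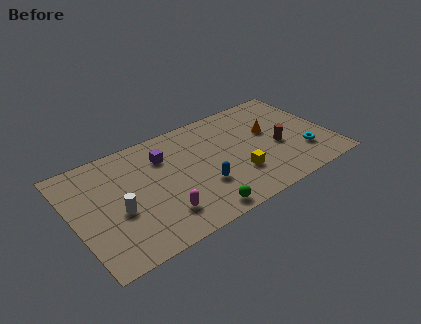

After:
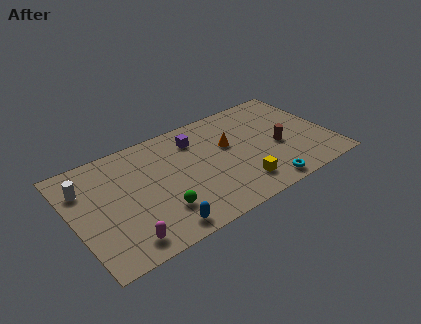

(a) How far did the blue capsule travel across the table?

3.3

The blue capsule was near (7.4, 2.7) before and (4.6, 1.0) after, so it travelled √(2.8² + 1.7²) ≈ 3.3 units.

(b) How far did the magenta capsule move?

2.4

The magenta capsule was near (4.8, 1.9) before and (2.5, 1.2) after, so it travelled √(2.3² + 0.7²) ≈ 2.4 units.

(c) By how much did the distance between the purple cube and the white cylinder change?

+2.7

Before: roughly 4.0 units apart; after: 6.7. That's 2.7 units further apart.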